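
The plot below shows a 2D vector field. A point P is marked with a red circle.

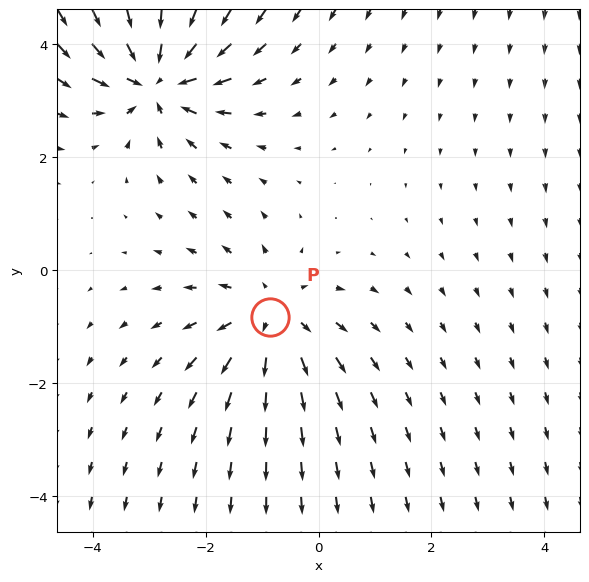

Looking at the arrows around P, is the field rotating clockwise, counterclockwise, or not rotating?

Near P at (-0.9, -0.8) the arrows show no circulation. The curl there is ≈0.

not rotating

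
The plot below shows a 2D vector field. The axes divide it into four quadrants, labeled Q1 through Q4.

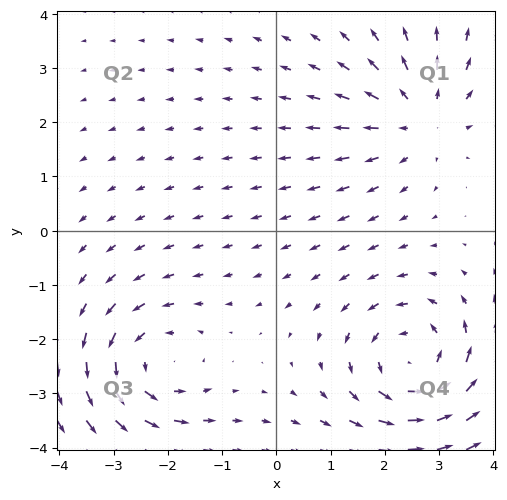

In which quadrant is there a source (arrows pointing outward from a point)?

The source sits at approximately (2.7, 2.1), which lies in quadrant Q1. The divergence there is about +4, positive as expected for a source.

Q1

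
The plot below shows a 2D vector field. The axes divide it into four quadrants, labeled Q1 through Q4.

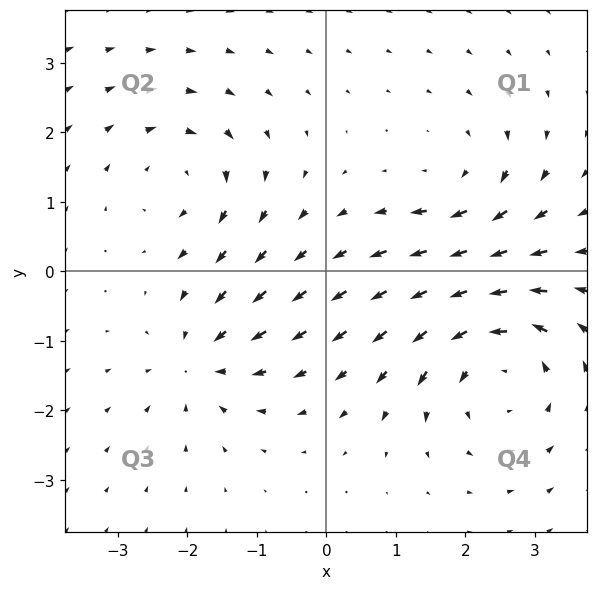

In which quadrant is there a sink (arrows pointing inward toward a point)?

The sink sits at approximately (-1.8, -1.3), which lies in quadrant Q3. The divergence there is about -3, negative as expected for a sink.

Q3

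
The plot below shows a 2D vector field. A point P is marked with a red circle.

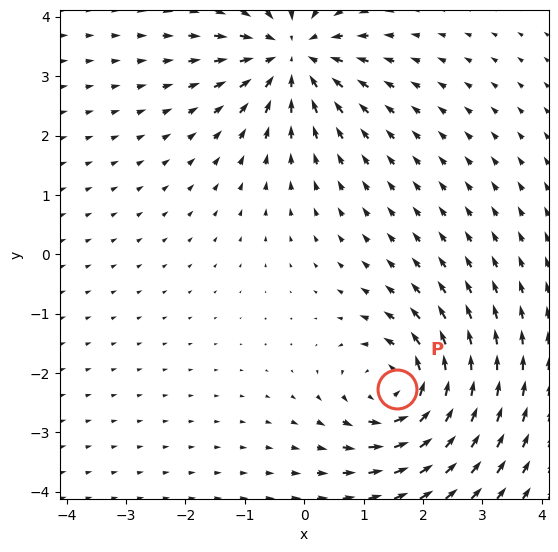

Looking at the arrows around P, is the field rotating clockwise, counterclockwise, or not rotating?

Near P at (1.6, -2.3) the arrows circulate counterclockwise. The curl (z-component) there is about +5; positive curl means counterclockwise rotation.

counterclockwise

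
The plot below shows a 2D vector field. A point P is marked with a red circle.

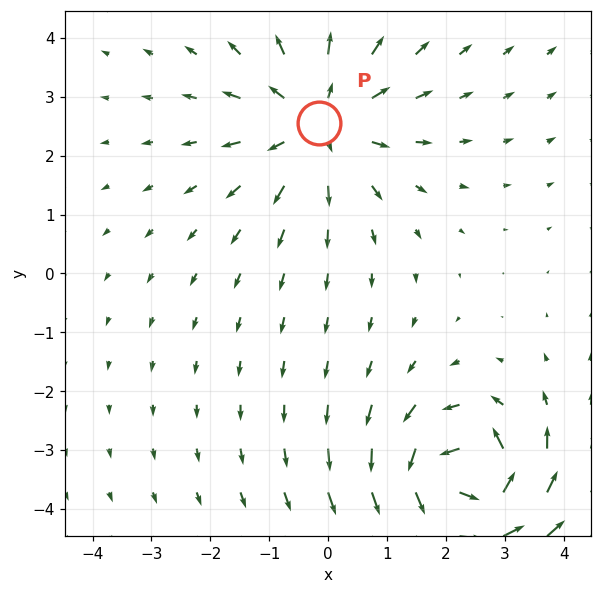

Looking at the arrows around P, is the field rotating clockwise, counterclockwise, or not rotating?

not rotating

Near P at (-0.1, 2.6) the arrows show no circulation. The curl there is ≈0.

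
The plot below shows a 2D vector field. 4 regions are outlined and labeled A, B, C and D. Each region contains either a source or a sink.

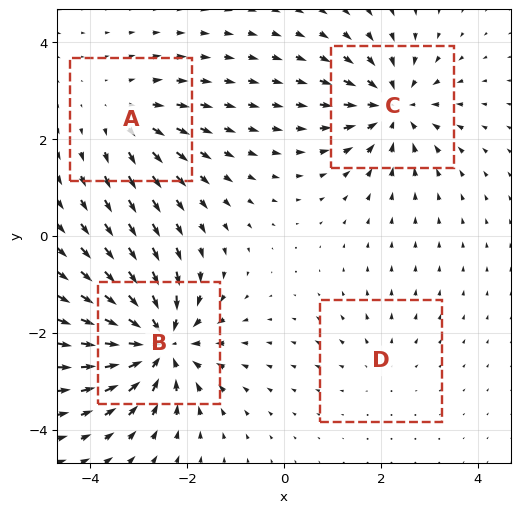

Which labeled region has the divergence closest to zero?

Divergence at each region's feature centre — A: about +4, B: about -8, C: about -6, D: about +2. Region D is closest to zero.

D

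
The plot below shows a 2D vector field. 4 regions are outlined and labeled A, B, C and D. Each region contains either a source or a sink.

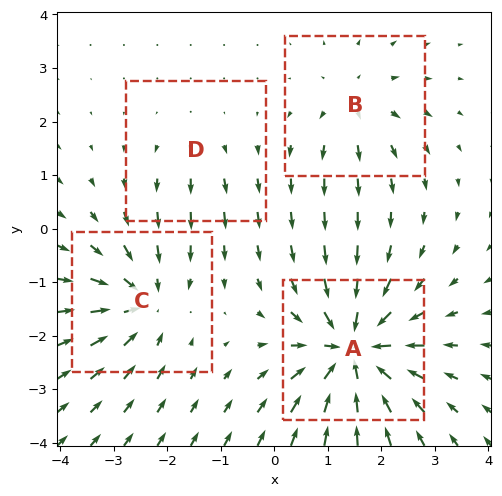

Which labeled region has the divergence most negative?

A

Divergence at each region's feature centre — A: about -9, B: about +4, C: about -6, D: about +2. Region A is most negative.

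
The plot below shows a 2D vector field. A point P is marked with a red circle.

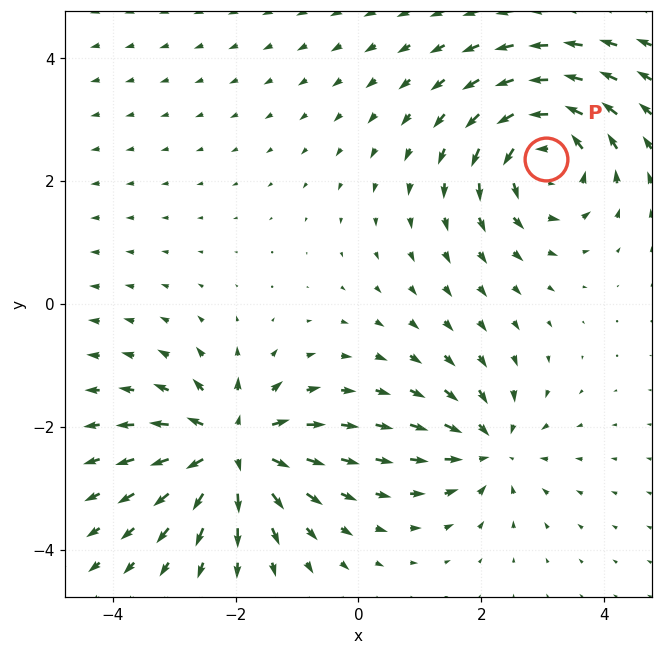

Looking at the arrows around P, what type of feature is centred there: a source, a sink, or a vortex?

At P (3.1, 2.4) the arrows circulate counterclockwise. Divergence ≈0, curl about +5 — near-zero divergence with nonzero curl is a vortex.

vortex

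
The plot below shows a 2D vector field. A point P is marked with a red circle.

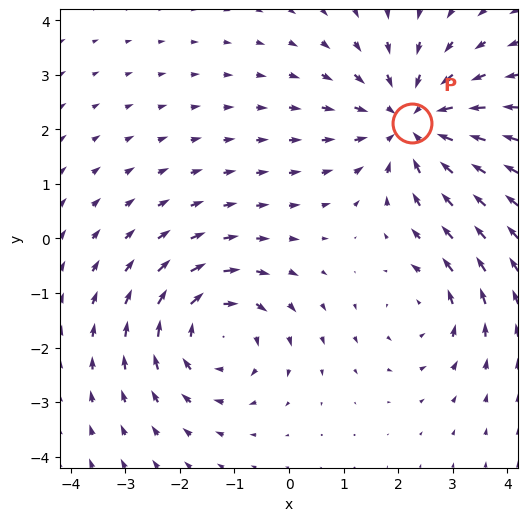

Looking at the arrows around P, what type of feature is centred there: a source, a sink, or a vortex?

At P (2.3, 2.1) the arrows converge inward. Divergence about -4, curl ≈0 — negative divergence with near-zero curl is a sink.

sink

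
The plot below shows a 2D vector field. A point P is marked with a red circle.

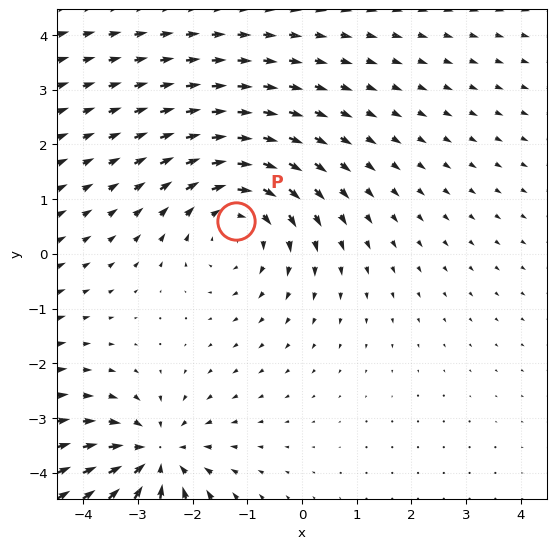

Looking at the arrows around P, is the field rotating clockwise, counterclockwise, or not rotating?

Near P at (-1.2, 0.6) the arrows circulate clockwise. The curl (z-component) there is about -3; negative curl means clockwise rotation.

clockwise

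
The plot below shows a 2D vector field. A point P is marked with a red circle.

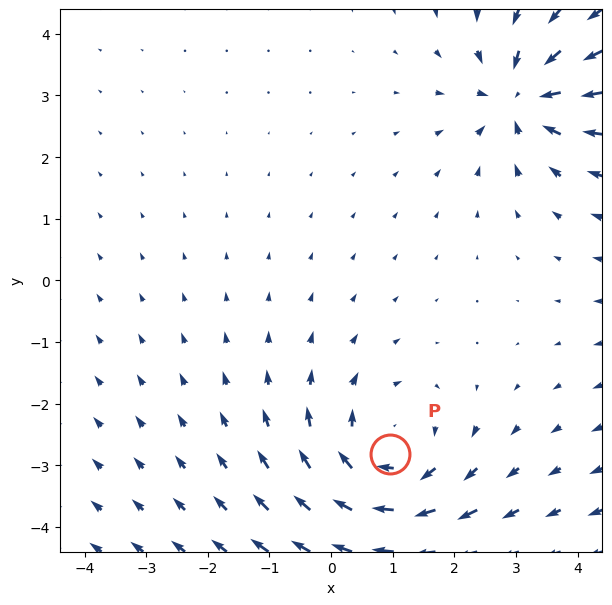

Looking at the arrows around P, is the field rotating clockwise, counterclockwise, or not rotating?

Near P at (1.0, -2.8) the arrows circulate clockwise. The curl (z-component) there is about -3; negative curl means clockwise rotation.

clockwise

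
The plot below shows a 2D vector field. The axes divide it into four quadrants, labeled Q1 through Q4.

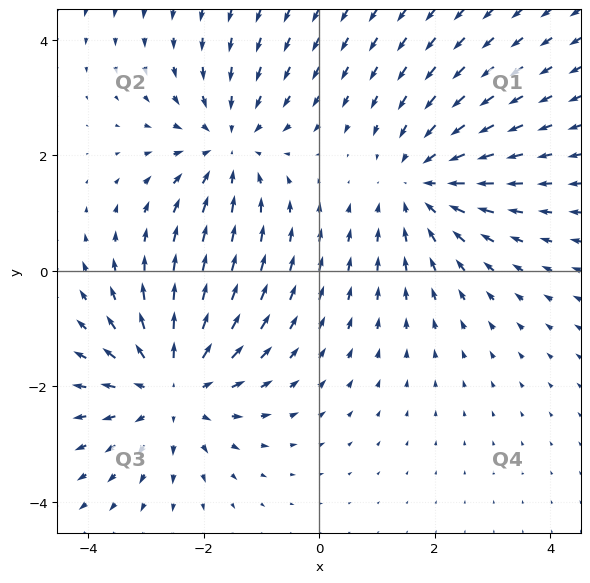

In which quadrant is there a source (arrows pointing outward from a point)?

Q3

The source sits at approximately (-2.5, -2.0), which lies in quadrant Q3. The divergence there is about +4, positive as expected for a source.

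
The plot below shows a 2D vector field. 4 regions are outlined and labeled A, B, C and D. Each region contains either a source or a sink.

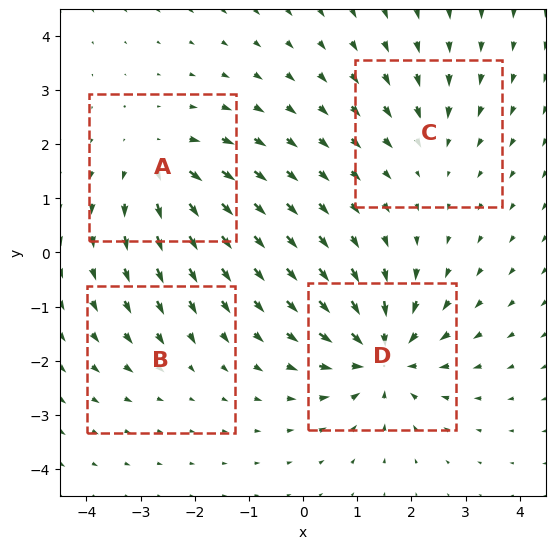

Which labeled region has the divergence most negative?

Divergence at each region's feature centre — A: about +5, B: about -2, C: about -3, D: about -8. Region D is most negative.

D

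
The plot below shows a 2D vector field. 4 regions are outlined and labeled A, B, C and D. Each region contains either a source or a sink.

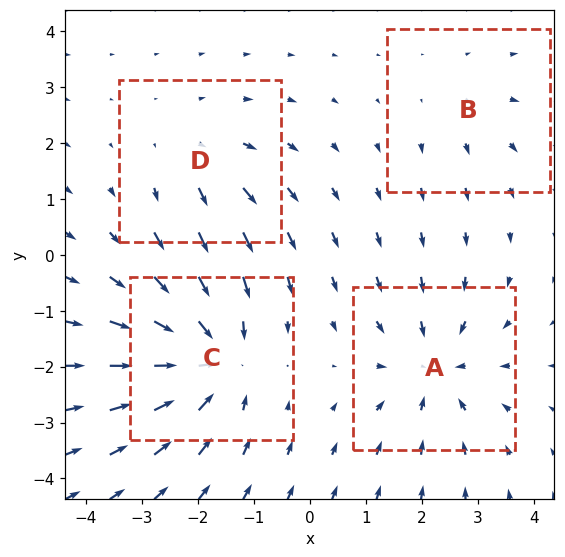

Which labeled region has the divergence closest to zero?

Divergence at each region's feature centre — A: about -5, B: about +2, C: about -6, D: about +3. Region B is closest to zero.

B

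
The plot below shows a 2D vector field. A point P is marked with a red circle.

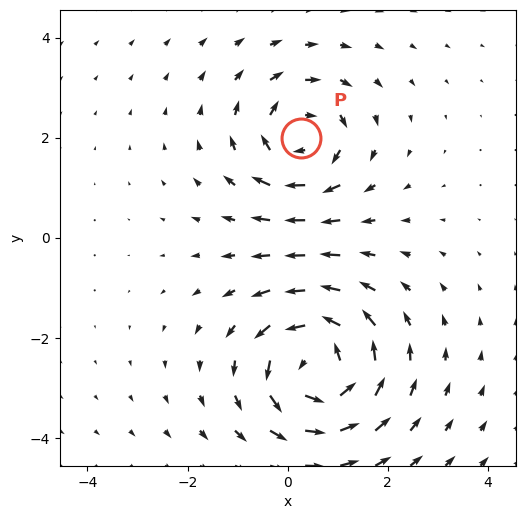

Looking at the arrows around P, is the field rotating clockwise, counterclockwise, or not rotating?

clockwise

Near P at (0.3, 2.0) the arrows circulate clockwise. The curl (z-component) there is about -4; negative curl means clockwise rotation.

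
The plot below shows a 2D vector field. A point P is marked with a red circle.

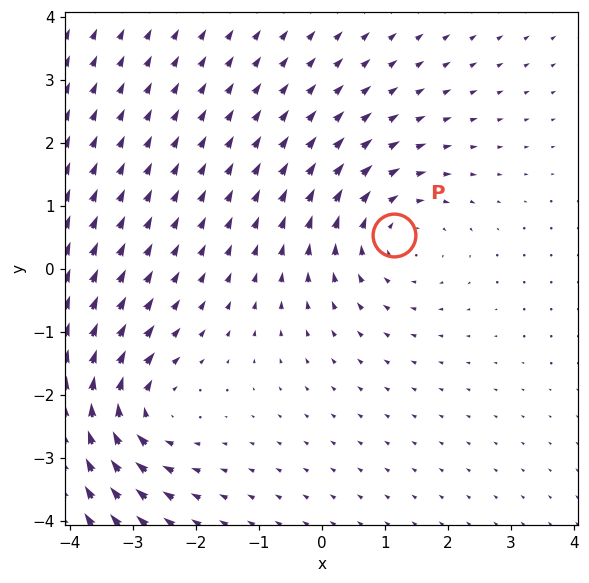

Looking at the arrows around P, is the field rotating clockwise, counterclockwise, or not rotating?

clockwise

Near P at (1.2, 0.5) the arrows circulate clockwise. The curl (z-component) there is about -2; negative curl means clockwise rotation.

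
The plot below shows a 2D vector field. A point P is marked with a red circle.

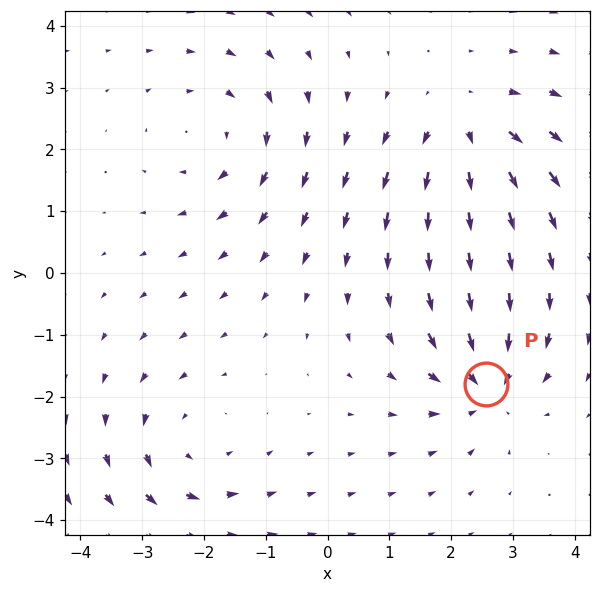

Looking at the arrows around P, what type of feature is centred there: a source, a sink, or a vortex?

At P (2.6, -1.8) the arrows converge inward. Divergence about -5, curl ≈0 — negative divergence with near-zero curl is a sink.

sink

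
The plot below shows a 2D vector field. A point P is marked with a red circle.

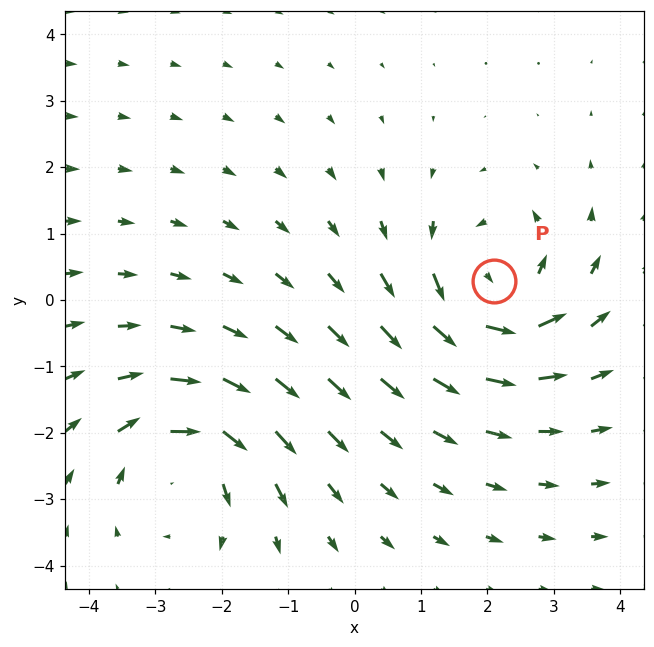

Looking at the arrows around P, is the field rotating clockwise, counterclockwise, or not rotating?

counterclockwise

Near P at (2.1, 0.3) the arrows circulate counterclockwise. The curl (z-component) there is about +5; positive curl means counterclockwise rotation.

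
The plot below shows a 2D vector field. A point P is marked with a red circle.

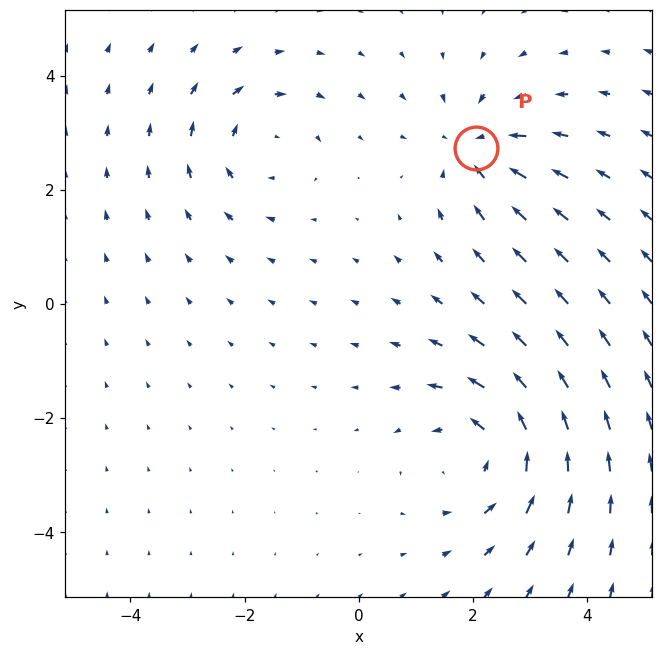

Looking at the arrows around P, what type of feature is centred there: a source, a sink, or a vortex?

sink

At P (2.1, 2.7) the arrows converge inward. Divergence about -3, curl ≈0 — negative divergence with near-zero curl is a sink.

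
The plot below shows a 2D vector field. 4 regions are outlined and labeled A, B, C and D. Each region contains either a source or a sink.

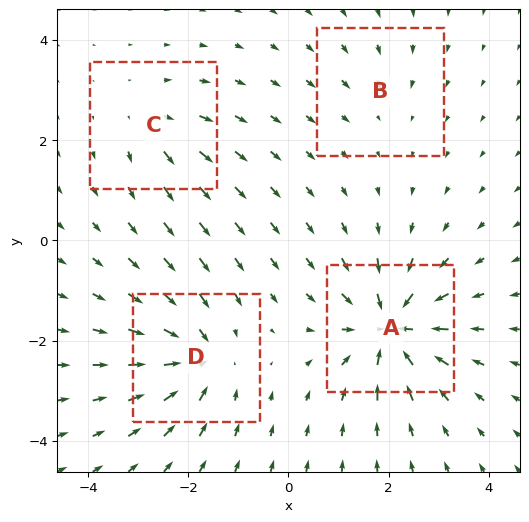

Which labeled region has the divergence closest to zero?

Divergence at each region's feature centre — A: about -8, B: about -2, C: about +4, D: about -6. Region B is closest to zero.

B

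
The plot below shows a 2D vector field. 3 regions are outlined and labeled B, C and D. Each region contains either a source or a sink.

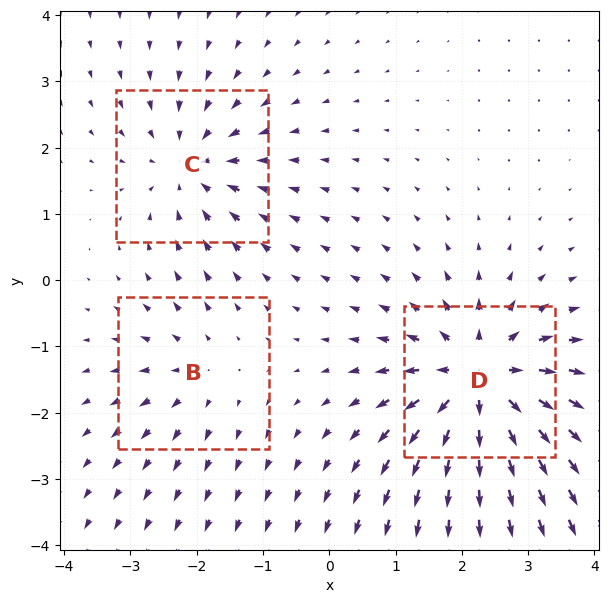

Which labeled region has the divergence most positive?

D

Divergence at each region's feature centre — B: about +2, C: about -3, D: about +6. Region D is most positive.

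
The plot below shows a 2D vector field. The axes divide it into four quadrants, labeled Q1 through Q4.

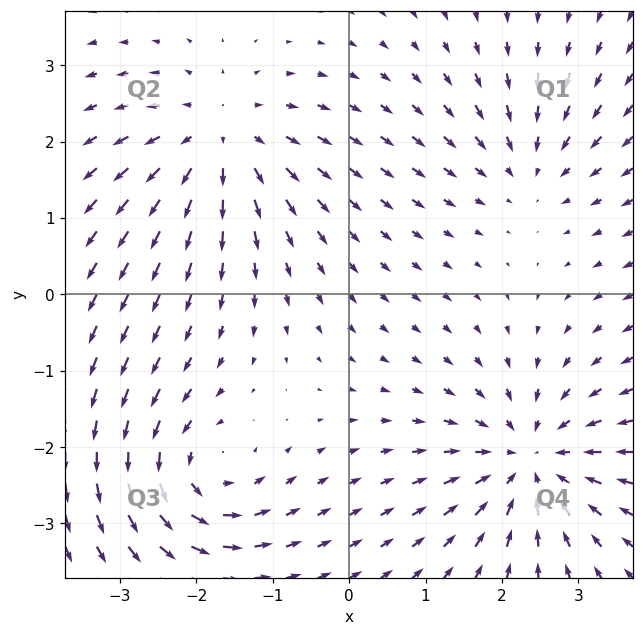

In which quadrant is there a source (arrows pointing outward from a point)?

The source sits at approximately (-1.7, 2.0), which lies in quadrant Q2. The divergence there is about +4, positive as expected for a source.

Q2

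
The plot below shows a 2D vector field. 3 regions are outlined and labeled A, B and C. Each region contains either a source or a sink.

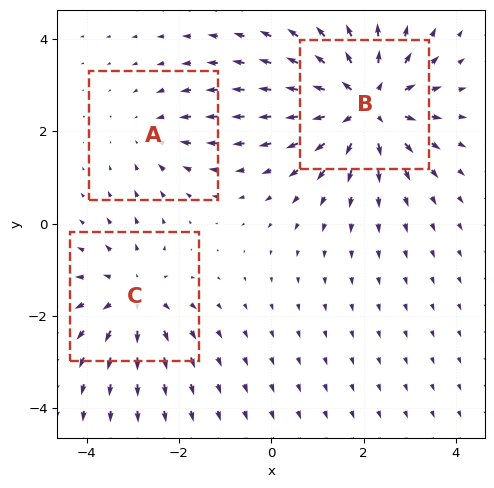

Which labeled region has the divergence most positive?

Divergence at each region's feature centre — A: about -2, B: about +5, C: about +3. Region B is most positive.

B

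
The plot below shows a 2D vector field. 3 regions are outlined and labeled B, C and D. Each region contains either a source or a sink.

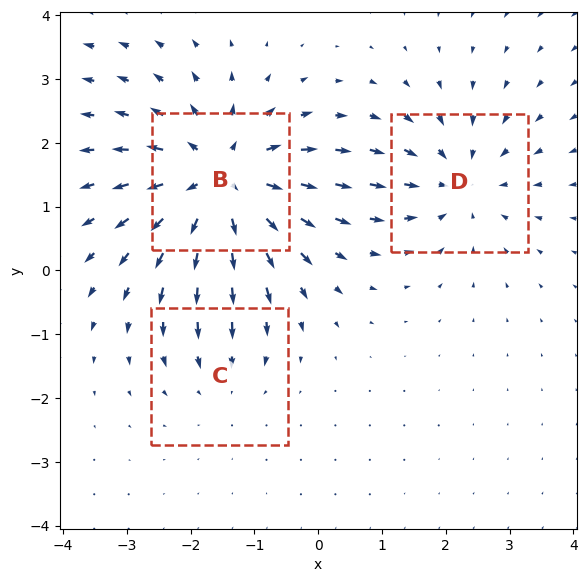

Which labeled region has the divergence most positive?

Divergence at each region's feature centre — B: about +5, C: about -2, D: about -3. Region B is most positive.

B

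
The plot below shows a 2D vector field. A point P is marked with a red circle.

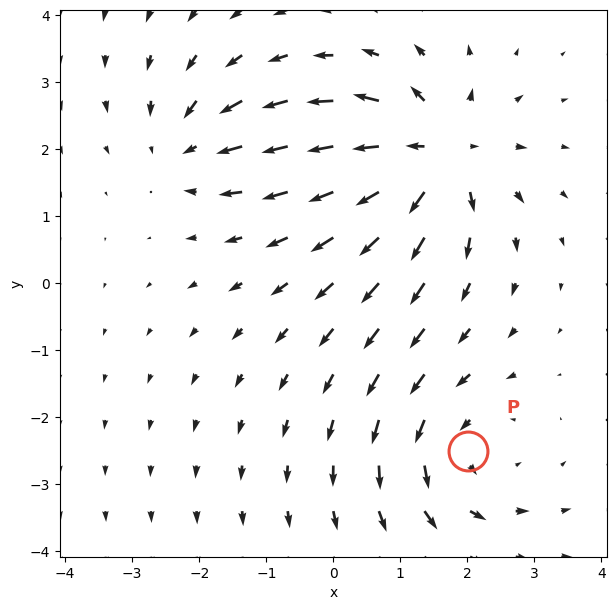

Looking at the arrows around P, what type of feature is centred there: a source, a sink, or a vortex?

At P (2.0, -2.5) the arrows circulate counterclockwise. Divergence ≈0, curl about +3 — near-zero divergence with nonzero curl is a vortex.

vortex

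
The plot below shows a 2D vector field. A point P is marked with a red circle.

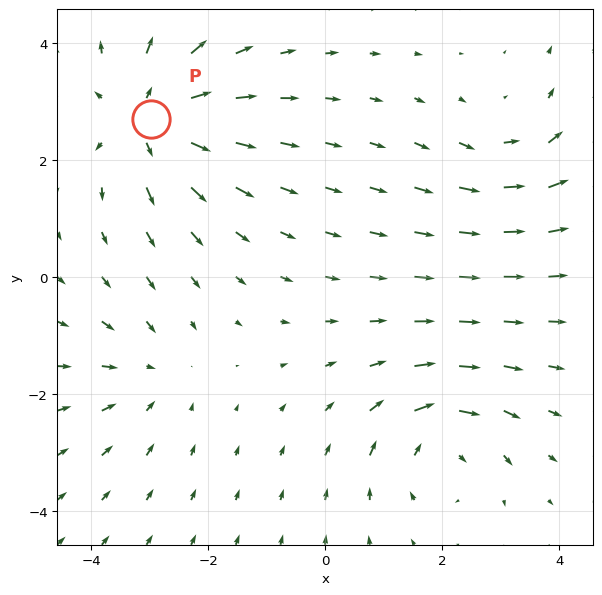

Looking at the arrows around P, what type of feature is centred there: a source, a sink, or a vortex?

source

At P (-3.0, 2.7) the arrows spread outward. Divergence about +6, curl ≈0 — positive divergence with near-zero curl is a source.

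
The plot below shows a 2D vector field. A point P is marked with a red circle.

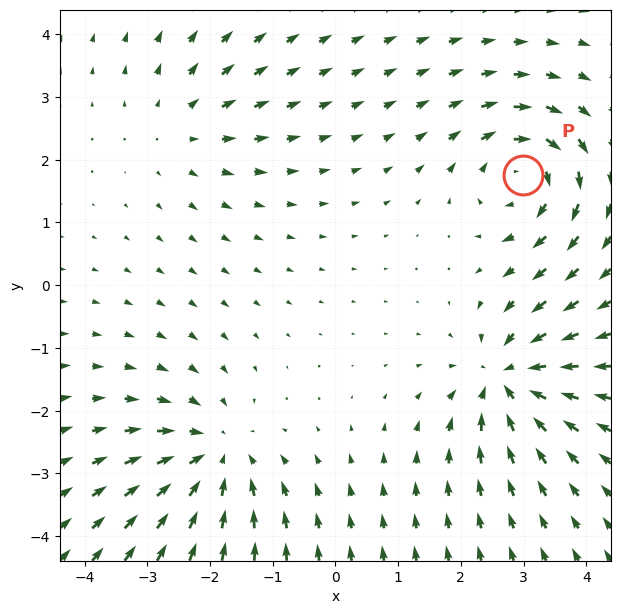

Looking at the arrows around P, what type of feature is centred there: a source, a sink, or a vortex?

At P (3.0, 1.7) the arrows circulate clockwise. Divergence ≈0, curl about -6 — near-zero divergence with nonzero curl is a vortex.

vortex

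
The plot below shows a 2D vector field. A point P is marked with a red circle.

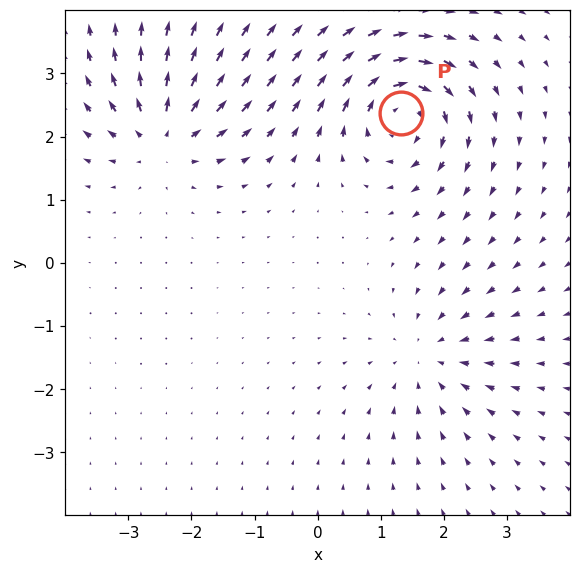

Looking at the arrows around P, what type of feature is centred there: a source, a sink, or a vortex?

At P (1.3, 2.4) the arrows circulate clockwise. Divergence ≈0, curl about -7 — near-zero divergence with nonzero curl is a vortex.

vortex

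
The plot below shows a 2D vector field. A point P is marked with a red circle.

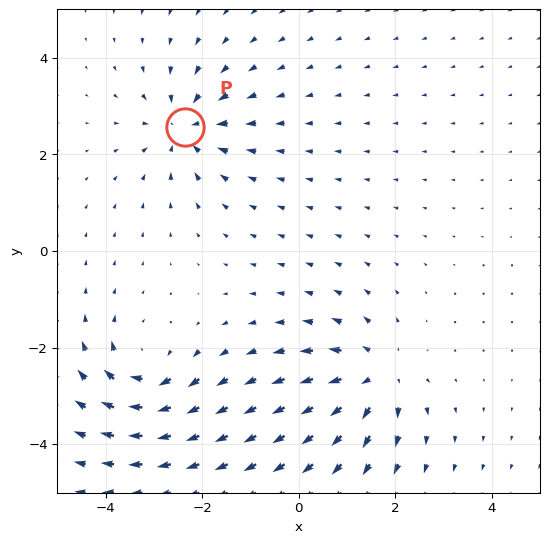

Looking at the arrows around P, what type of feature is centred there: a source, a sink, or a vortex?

At P (-2.4, 2.6) the arrows converge inward. Divergence about -5, curl ≈0 — negative divergence with near-zero curl is a sink.

sink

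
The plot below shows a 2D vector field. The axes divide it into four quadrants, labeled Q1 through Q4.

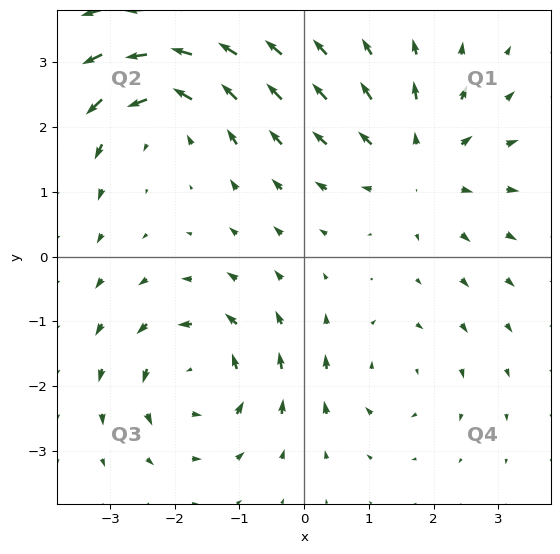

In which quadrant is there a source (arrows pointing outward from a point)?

The source sits at approximately (1.8, 1.5), which lies in quadrant Q1. The divergence there is about +4, positive as expected for a source.

Q1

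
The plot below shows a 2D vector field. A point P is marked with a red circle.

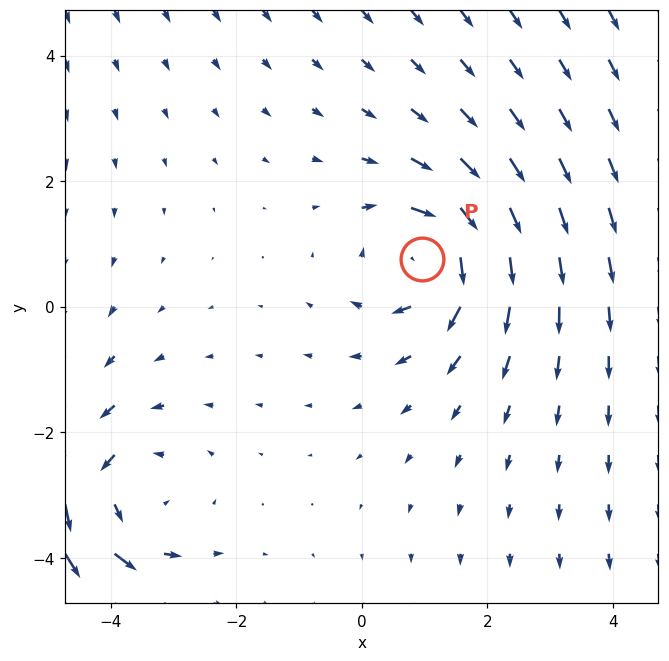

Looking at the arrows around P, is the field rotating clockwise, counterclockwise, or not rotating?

Near P at (1.0, 0.8) the arrows circulate clockwise. The curl (z-component) there is about -3; negative curl means clockwise rotation.

clockwise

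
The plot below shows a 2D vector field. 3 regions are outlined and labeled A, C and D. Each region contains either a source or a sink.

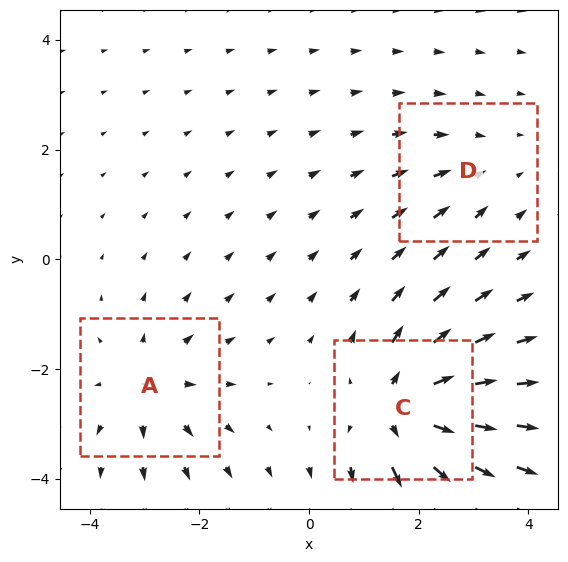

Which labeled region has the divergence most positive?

C

Divergence at each region's feature centre — A: about +3, C: about +6, D: about -2. Region C is most positive.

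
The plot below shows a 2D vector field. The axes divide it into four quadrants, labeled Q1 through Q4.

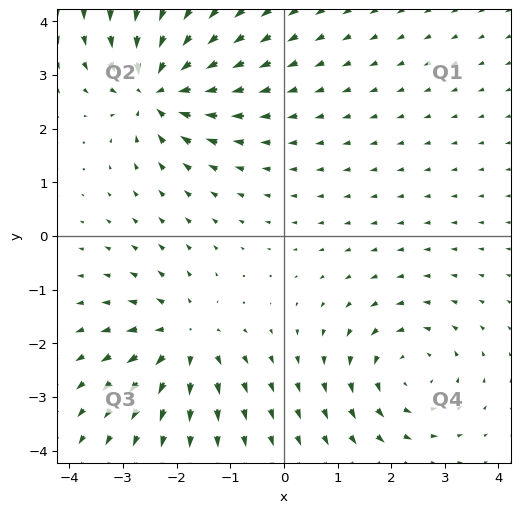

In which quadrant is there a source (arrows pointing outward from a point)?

Q3

The source sits at approximately (-1.9, -1.9), which lies in quadrant Q3. The divergence there is about +5, positive as expected for a source.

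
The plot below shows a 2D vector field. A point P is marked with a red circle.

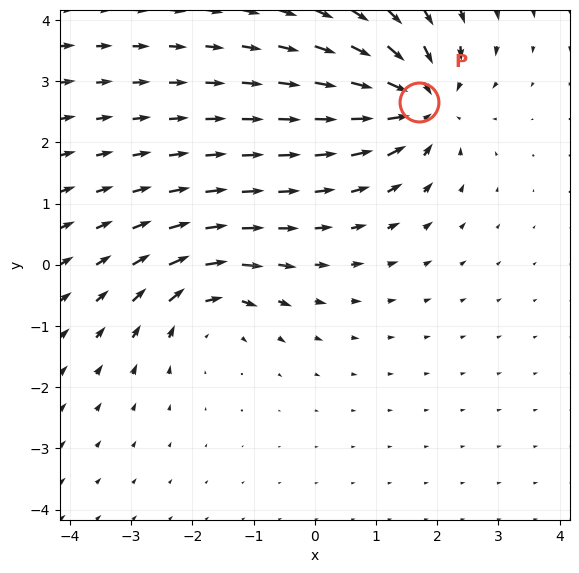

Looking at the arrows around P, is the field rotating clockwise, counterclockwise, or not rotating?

not rotating

Near P at (1.7, 2.7) the arrows show no circulation. The curl there is ≈0.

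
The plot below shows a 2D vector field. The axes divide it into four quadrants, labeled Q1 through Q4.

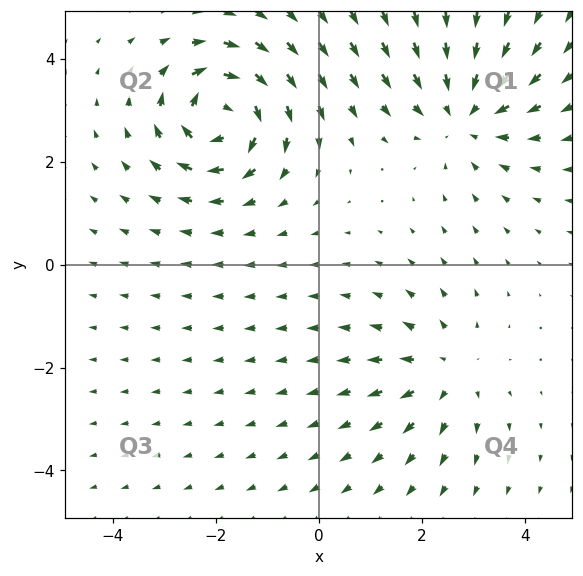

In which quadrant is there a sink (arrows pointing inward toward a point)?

The sink sits at approximately (2.8, 2.9), which lies in quadrant Q1. The divergence there is about -3, negative as expected for a sink.

Q1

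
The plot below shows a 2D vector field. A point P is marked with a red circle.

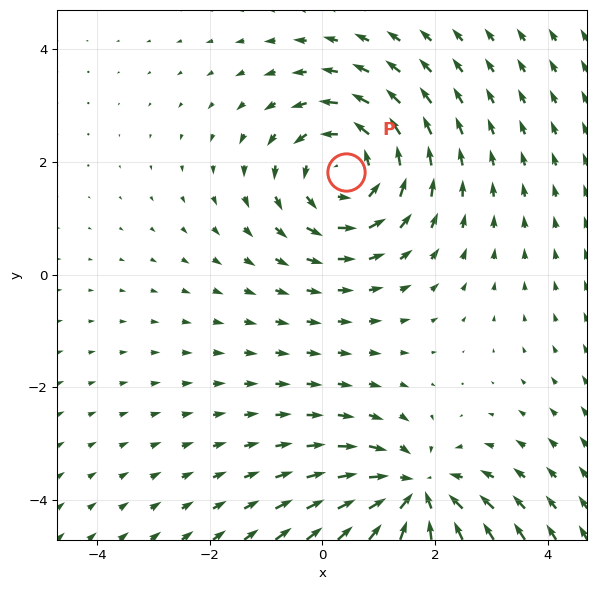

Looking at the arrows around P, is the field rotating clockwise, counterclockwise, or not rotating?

Near P at (0.4, 1.8) the arrows circulate counterclockwise. The curl (z-component) there is about +3; positive curl means counterclockwise rotation.

counterclockwise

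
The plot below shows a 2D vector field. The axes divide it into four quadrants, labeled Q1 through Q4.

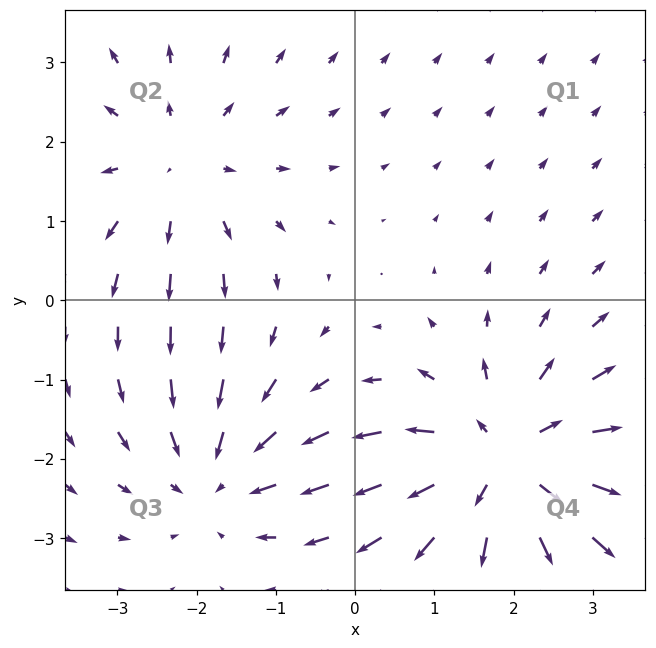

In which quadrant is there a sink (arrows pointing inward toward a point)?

Q3

The sink sits at approximately (-1.7, -2.2), which lies in quadrant Q3. The divergence there is about -3, negative as expected for a sink.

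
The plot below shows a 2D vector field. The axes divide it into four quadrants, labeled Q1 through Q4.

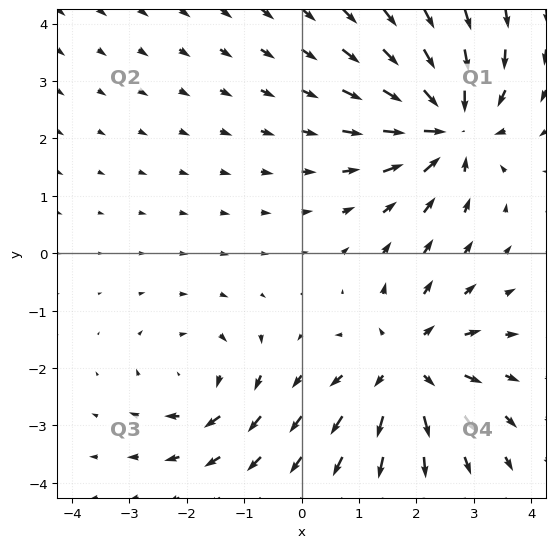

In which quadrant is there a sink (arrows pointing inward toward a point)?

Q1

The sink sits at approximately (2.6, 2.2), which lies in quadrant Q1. The divergence there is about -6, negative as expected for a sink.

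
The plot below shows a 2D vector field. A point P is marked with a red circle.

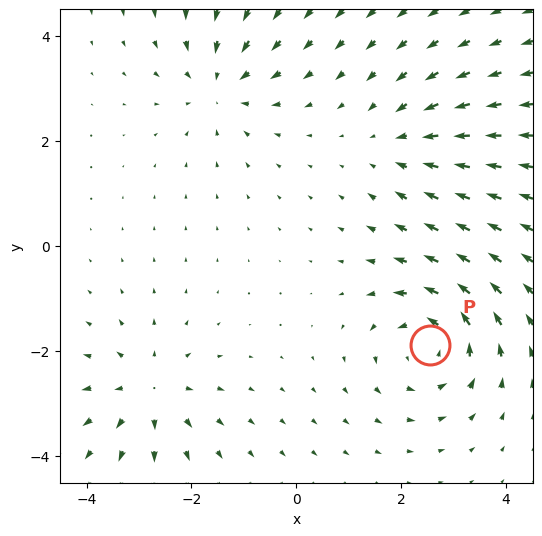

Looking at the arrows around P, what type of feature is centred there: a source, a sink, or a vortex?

vortex

At P (2.5, -1.9) the arrows circulate counterclockwise. Divergence ≈0, curl about +4 — near-zero divergence with nonzero curl is a vortex.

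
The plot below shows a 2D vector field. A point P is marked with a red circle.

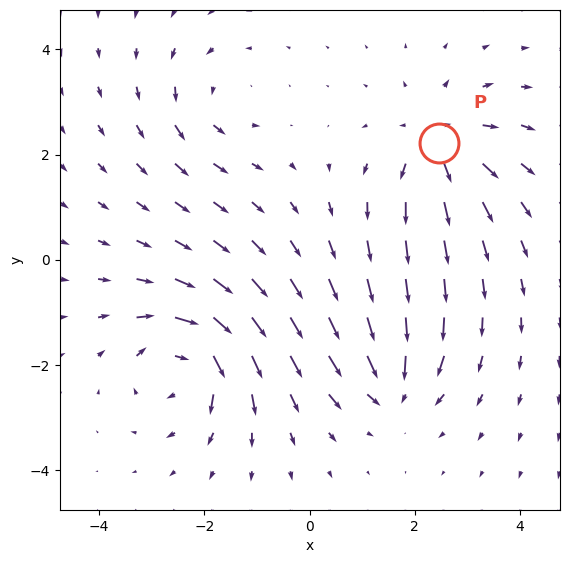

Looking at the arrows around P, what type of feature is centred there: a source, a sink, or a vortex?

At P (2.5, 2.2) the arrows spread outward. Divergence about +5, curl ≈0 — positive divergence with near-zero curl is a source.

source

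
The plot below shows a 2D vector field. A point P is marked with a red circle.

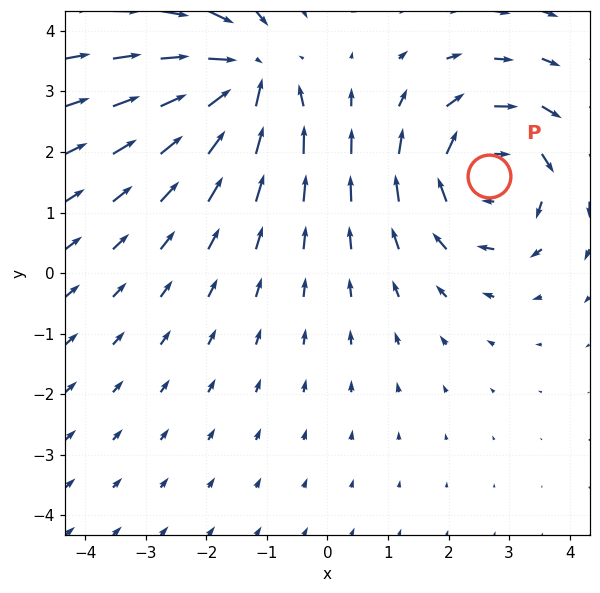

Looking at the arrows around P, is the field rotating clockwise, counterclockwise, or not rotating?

clockwise

Near P at (2.7, 1.6) the arrows circulate clockwise. The curl (z-component) there is about -5; negative curl means clockwise rotation.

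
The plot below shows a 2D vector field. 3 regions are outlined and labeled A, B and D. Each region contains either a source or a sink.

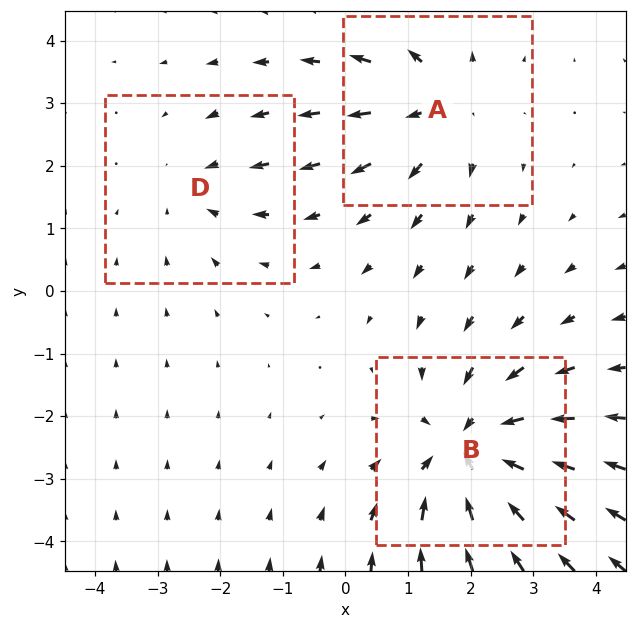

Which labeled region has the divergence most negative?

B

Divergence at each region's feature centre — A: about +3, B: about -4, D: about -2. Region B is most negative.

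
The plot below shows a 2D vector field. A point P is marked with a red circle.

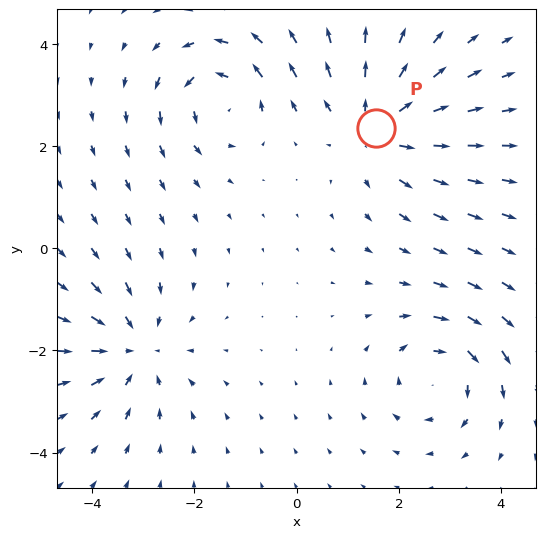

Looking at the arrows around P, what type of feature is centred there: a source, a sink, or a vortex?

At P (1.6, 2.4) the arrows spread outward. Divergence about +4, curl ≈0 — positive divergence with near-zero curl is a source.

source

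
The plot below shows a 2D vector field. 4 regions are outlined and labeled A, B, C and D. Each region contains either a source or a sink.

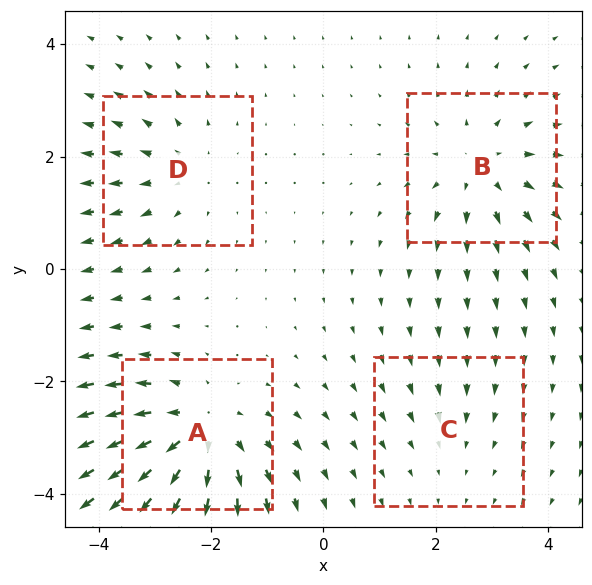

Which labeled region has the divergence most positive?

A

Divergence at each region's feature centre — A: about +6, B: about +4, C: about -2, D: about +3. Region A is most positive.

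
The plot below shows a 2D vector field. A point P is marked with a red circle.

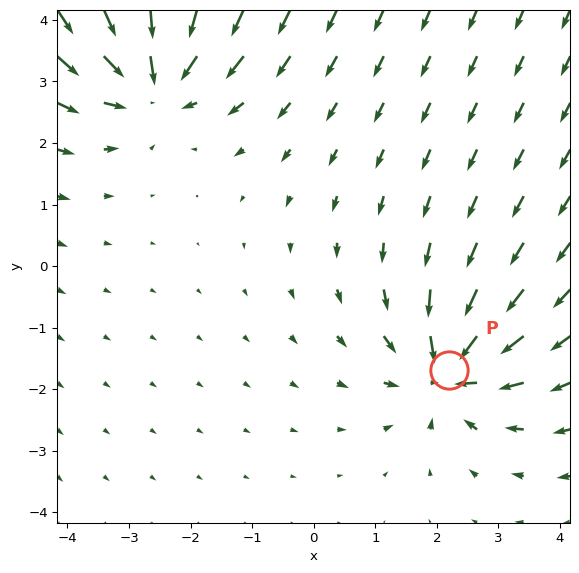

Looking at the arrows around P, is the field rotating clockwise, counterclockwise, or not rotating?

Near P at (2.2, -1.7) the arrows show no circulation. The curl there is ≈0.

not rotating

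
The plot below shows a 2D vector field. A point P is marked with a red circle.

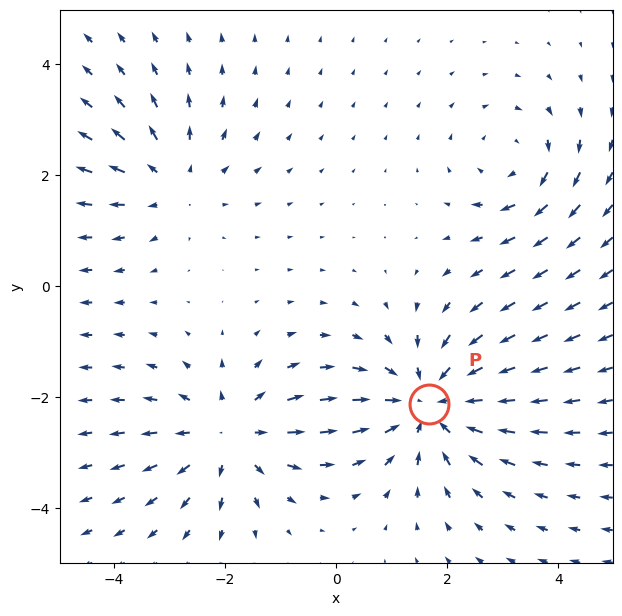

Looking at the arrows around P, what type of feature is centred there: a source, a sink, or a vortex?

sink

At P (1.7, -2.1) the arrows converge inward. Divergence about -4, curl ≈0 — negative divergence with near-zero curl is a sink.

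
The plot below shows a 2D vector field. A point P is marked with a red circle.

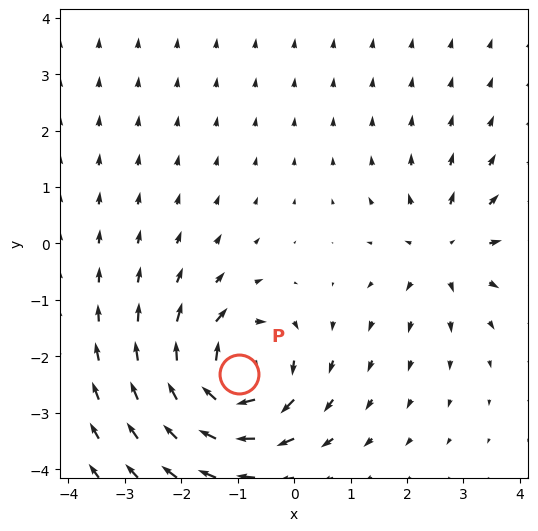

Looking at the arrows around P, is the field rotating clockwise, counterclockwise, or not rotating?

Near P at (-1.0, -2.3) the arrows circulate clockwise. The curl (z-component) there is about -7; negative curl means clockwise rotation.

clockwise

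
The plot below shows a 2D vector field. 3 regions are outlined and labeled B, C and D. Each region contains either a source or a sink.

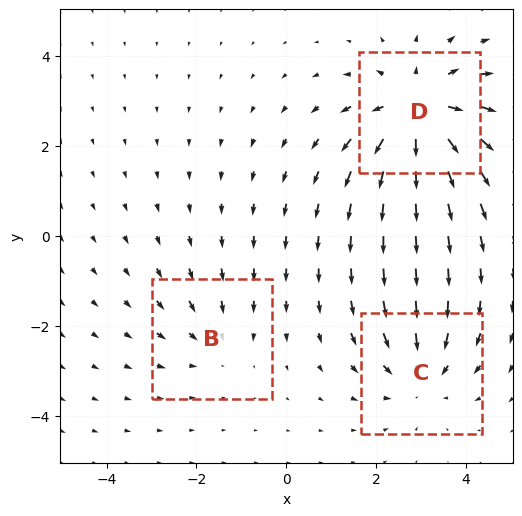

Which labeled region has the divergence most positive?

D

Divergence at each region's feature centre — B: about -2, C: about -3, D: about +4. Region D is most positive.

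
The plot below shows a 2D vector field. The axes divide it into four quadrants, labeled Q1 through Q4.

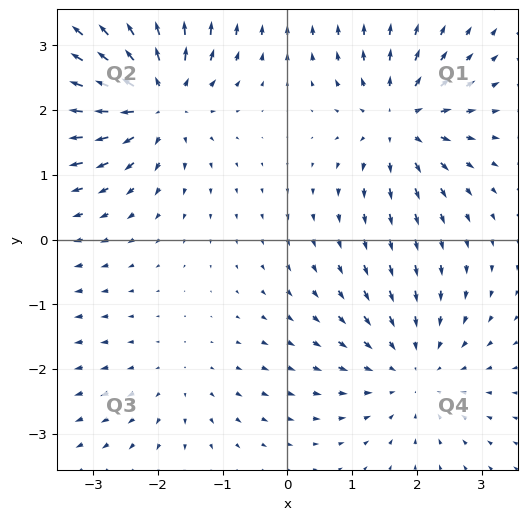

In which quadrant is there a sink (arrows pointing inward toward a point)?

Q4

The sink sits at approximately (1.9, -2.0), which lies in quadrant Q4. The divergence there is about -3, negative as expected for a sink.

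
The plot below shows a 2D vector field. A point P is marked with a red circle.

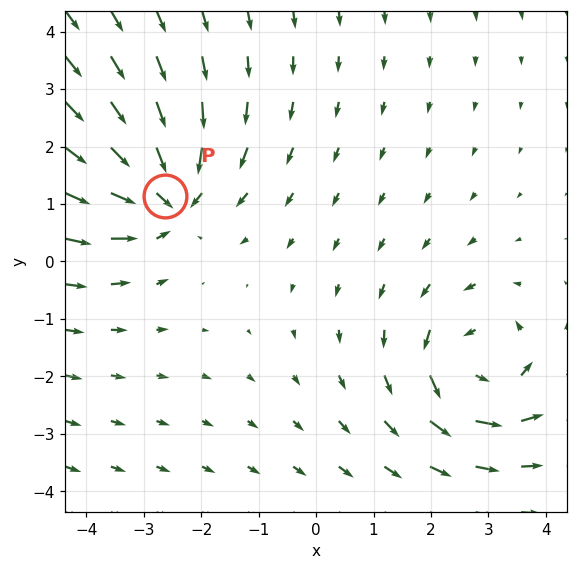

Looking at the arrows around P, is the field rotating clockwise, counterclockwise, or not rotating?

not rotating

Near P at (-2.6, 1.1) the arrows show no circulation. The curl there is ≈0.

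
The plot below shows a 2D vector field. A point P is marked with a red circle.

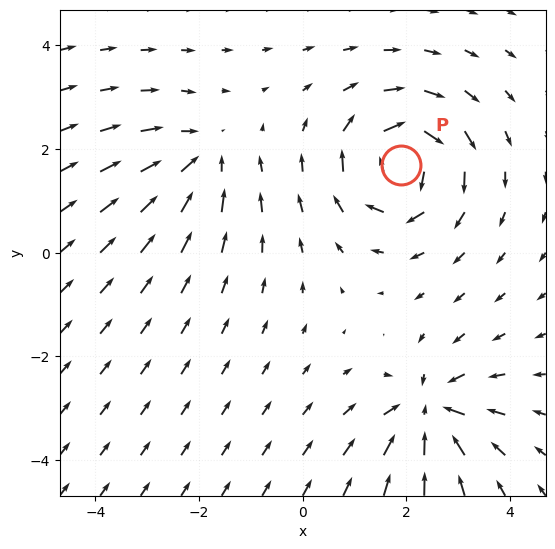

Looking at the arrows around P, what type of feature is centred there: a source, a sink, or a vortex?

vortex

At P (1.9, 1.7) the arrows circulate clockwise. Divergence ≈0, curl about -6 — near-zero divergence with nonzero curl is a vortex.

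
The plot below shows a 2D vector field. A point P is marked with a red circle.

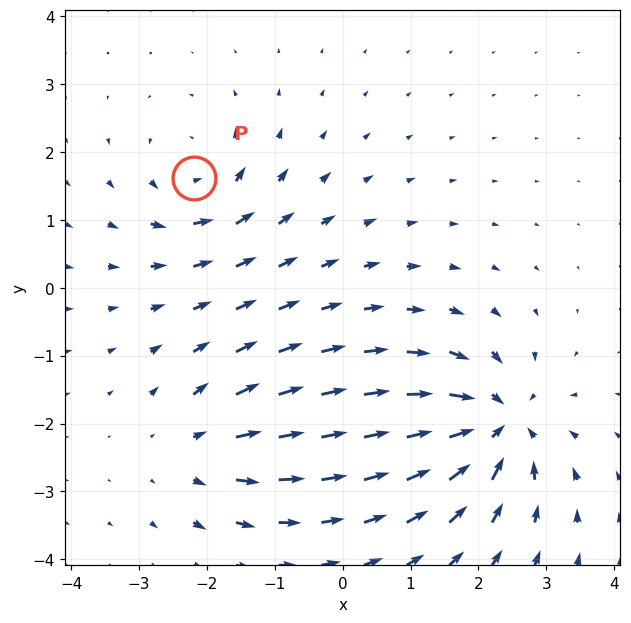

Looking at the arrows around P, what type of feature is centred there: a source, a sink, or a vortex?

vortex

At P (-2.2, 1.6) the arrows circulate counterclockwise. Divergence ≈0, curl about +4 — near-zero divergence with nonzero curl is a vortex.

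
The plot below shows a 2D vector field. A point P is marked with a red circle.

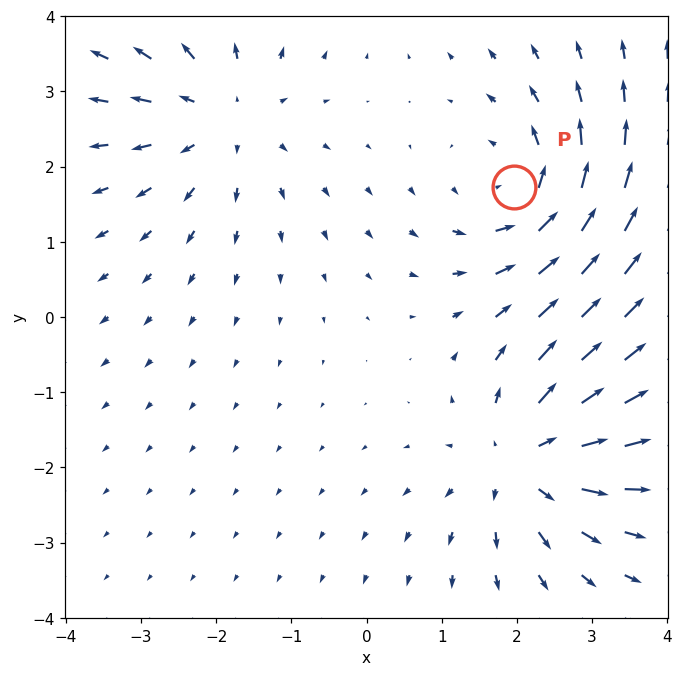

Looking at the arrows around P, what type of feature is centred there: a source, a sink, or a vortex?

At P (2.0, 1.7) the arrows circulate counterclockwise. Divergence ≈0, curl about +4 — near-zero divergence with nonzero curl is a vortex.

vortex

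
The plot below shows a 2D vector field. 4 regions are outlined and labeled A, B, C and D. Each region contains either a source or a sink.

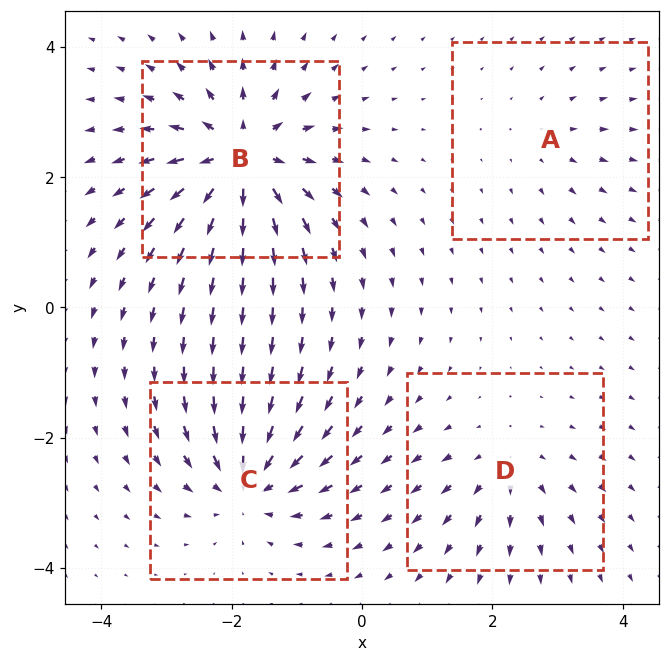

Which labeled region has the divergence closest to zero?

Divergence at each region's feature centre — A: about +2, B: about +9, C: about -7, D: about +4. Region A is closest to zero.

A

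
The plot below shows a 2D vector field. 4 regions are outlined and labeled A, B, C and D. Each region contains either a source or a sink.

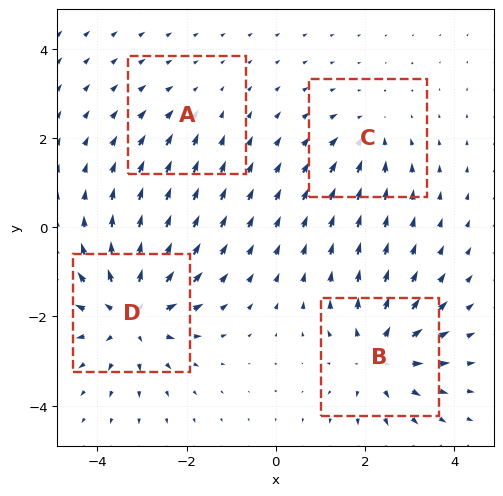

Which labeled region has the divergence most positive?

Divergence at each region's feature centre — A: about -2, B: about +5, C: about -3, D: about +6. Region D is most positive.

D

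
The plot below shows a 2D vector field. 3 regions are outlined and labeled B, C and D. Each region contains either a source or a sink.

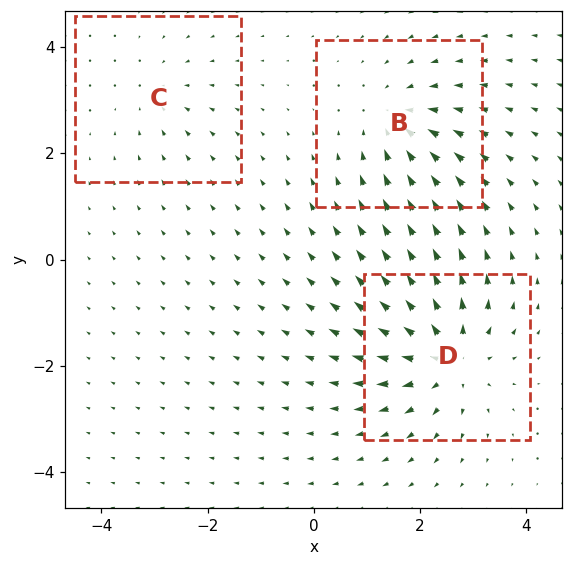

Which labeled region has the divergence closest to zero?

Divergence at each region's feature centre — B: about -4, C: about -2, D: about +5. Region C is closest to zero.

C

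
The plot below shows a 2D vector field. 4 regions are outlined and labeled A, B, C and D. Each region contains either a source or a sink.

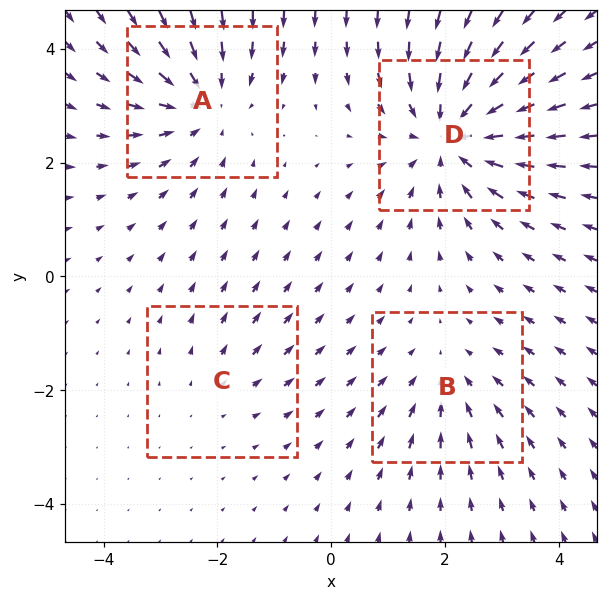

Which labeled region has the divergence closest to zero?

C

Divergence at each region's feature centre — A: about -4, B: about -3, C: about +2, D: about -6. Region C is closest to zero.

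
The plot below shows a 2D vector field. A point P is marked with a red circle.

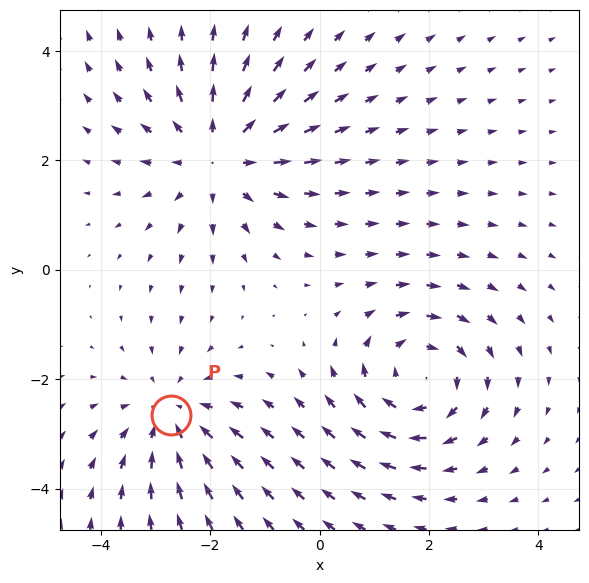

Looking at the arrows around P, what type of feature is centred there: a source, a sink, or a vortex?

sink

At P (-2.7, -2.6) the arrows converge inward. Divergence about -3, curl ≈0 — negative divergence with near-zero curl is a sink.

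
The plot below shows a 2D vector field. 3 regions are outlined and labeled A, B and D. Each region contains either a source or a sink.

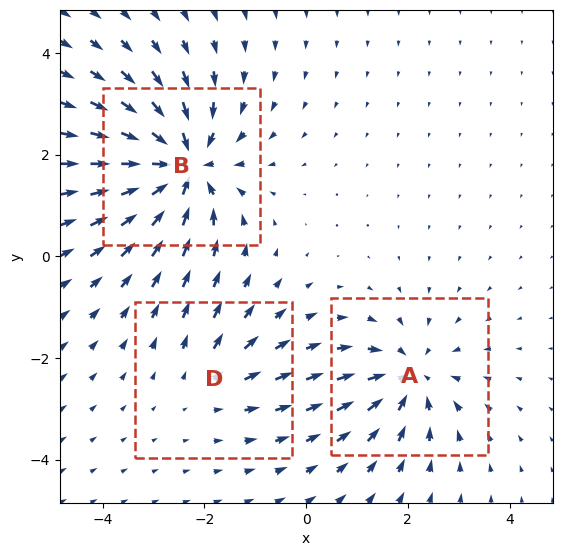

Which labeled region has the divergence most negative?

B

Divergence at each region's feature centre — A: about -4, B: about -5, D: about +2. Region B is most negative.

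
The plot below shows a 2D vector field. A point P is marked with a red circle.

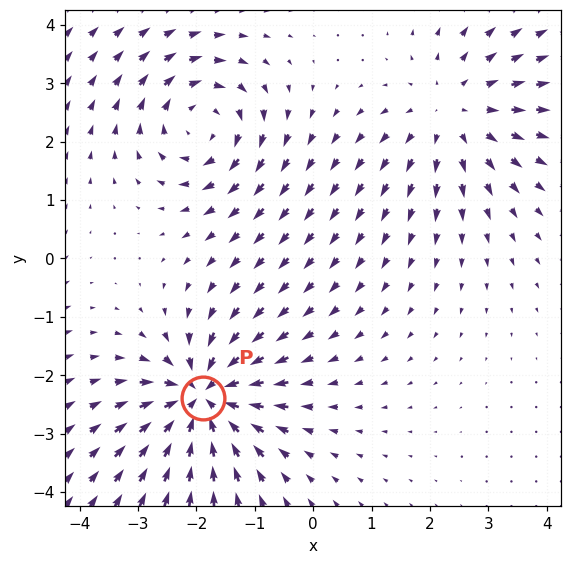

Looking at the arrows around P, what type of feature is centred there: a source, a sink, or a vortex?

At P (-1.9, -2.4) the arrows converge inward. Divergence about -5, curl ≈0 — negative divergence with near-zero curl is a sink.

sink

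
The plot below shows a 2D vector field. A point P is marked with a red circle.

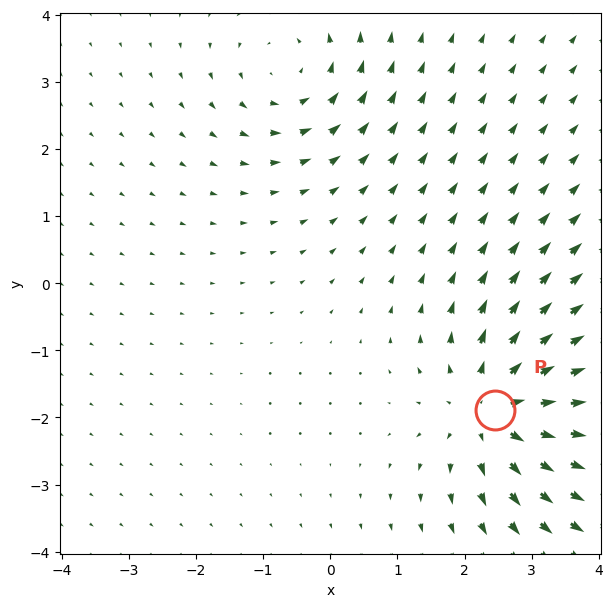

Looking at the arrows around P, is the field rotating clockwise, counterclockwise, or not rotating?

Near P at (2.5, -1.9) the arrows show no circulation. The curl there is ≈0.

not rotating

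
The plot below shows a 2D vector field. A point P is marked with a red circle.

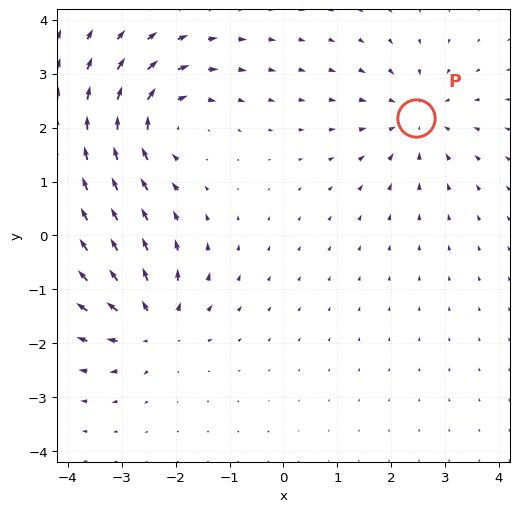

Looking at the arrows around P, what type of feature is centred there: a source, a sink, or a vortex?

sink

At P (2.5, 2.2) the arrows converge inward. Divergence about -3, curl ≈0 — negative divergence with near-zero curl is a sink.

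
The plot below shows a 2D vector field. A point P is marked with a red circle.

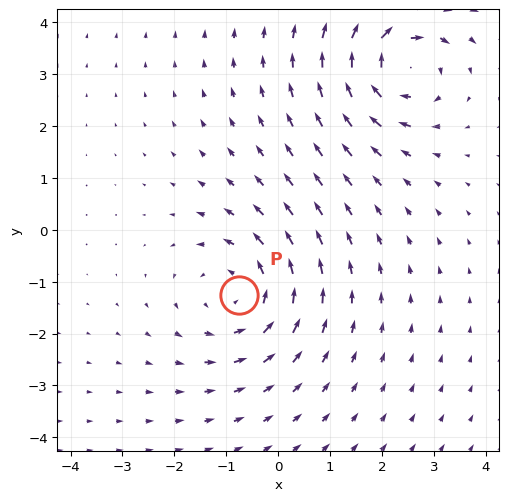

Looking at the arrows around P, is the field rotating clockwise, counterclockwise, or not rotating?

Near P at (-0.8, -1.3) the arrows circulate counterclockwise. The curl (z-component) there is about +2; positive curl means counterclockwise rotation.

counterclockwise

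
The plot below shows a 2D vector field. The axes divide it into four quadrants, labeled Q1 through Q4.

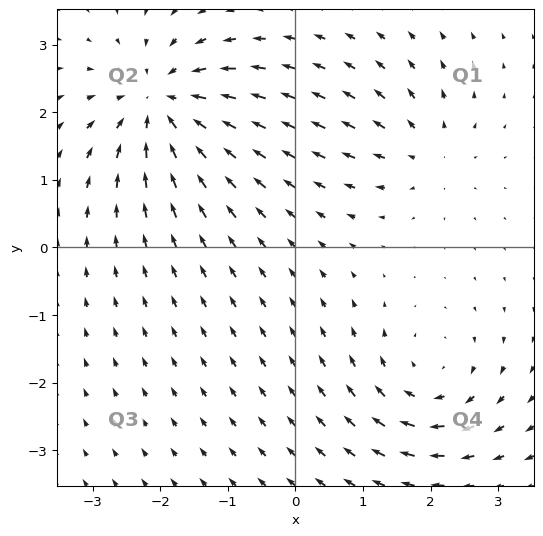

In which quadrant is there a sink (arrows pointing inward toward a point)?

The sink sits at approximately (-2.0, 2.1), which lies in quadrant Q2. The divergence there is about -6, negative as expected for a sink.

Q2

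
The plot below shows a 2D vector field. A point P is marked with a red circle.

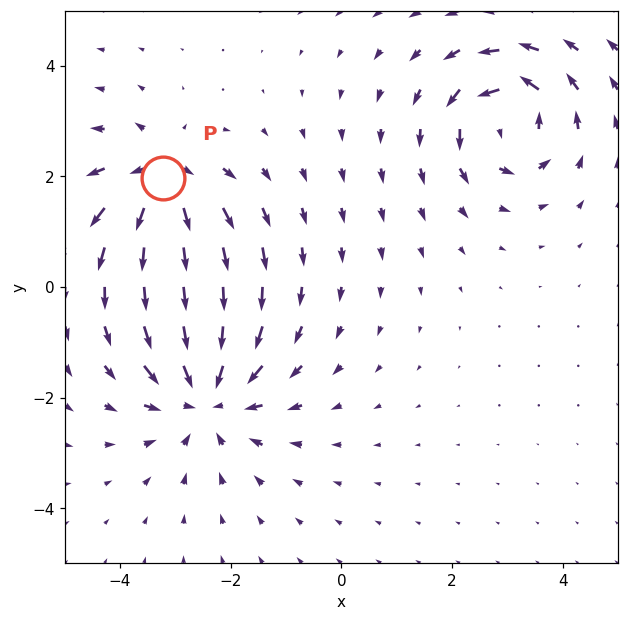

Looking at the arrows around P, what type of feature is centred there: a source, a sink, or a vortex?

source

At P (-3.2, 2.0) the arrows spread outward. Divergence about +4, curl ≈0 — positive divergence with near-zero curl is a source.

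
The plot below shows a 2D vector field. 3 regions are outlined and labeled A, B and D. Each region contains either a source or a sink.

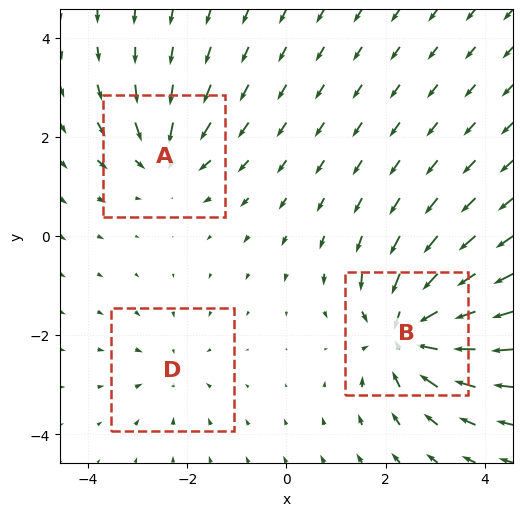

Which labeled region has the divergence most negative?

B

Divergence at each region's feature centre — A: about -4, B: about -6, D: about -2. Region B is most negative.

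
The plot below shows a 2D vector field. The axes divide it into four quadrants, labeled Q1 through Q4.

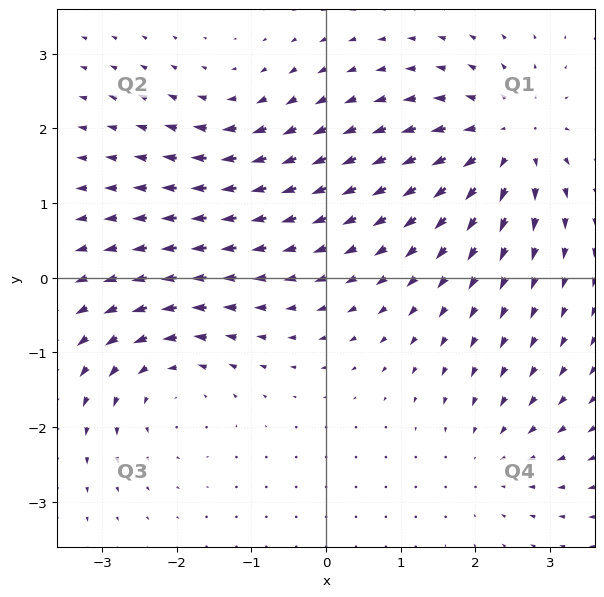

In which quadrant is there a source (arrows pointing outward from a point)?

Q1

The source sits at approximately (2.4, 1.8), which lies in quadrant Q1. The divergence there is about +5, positive as expected for a source.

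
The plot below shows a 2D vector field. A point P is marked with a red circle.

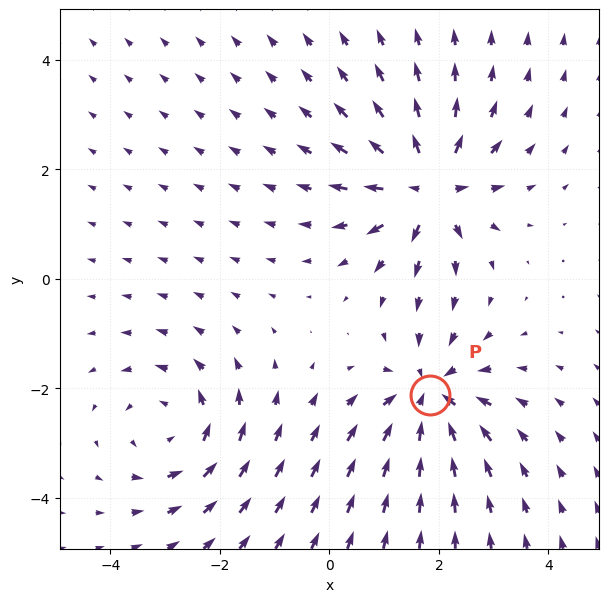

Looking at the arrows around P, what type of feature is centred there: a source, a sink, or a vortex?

At P (1.8, -2.1) the arrows converge inward. Divergence about -5, curl ≈0 — negative divergence with near-zero curl is a sink.

sink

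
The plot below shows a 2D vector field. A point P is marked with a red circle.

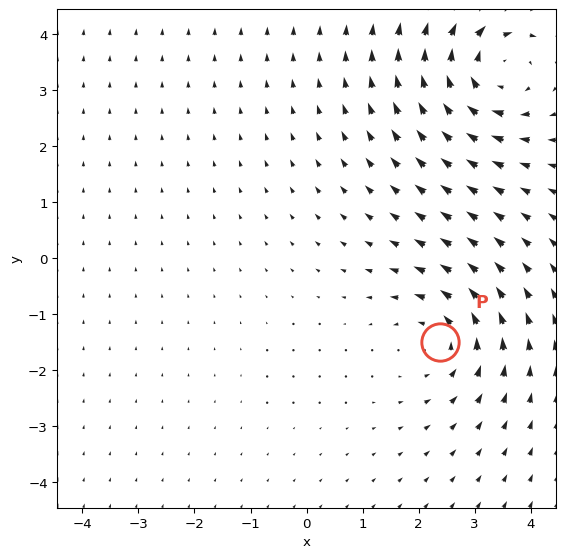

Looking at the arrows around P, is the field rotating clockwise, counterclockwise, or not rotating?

counterclockwise

Near P at (2.4, -1.5) the arrows circulate counterclockwise. The curl (z-component) there is about +4; positive curl means counterclockwise rotation.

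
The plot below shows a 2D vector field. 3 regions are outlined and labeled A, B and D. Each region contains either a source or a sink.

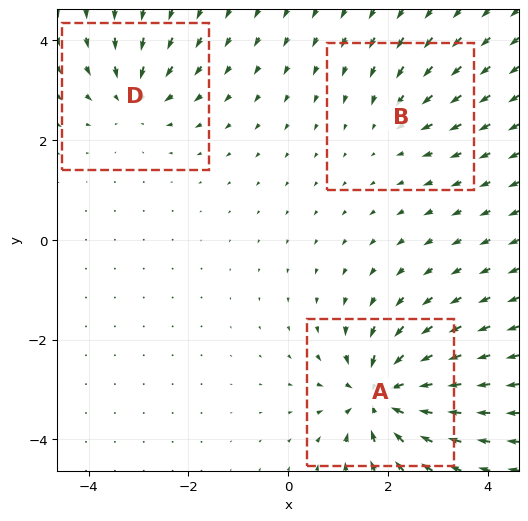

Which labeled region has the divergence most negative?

Divergence at each region's feature centre — A: about -6, B: about -3, D: about -4. Region A is most negative.

A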